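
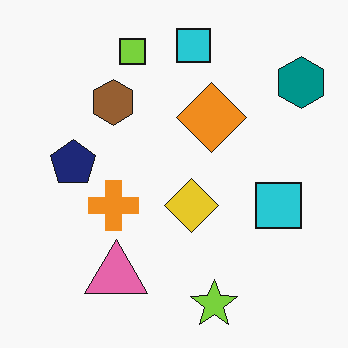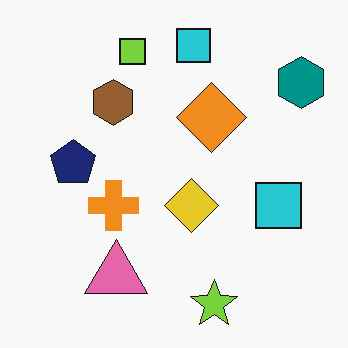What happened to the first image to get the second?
The transformation is: JPEG-compressed with visible artifacts.

Blocky 8×8 compression artifacts appear around shape edges and the flat background shows ringing — characteristic JPEG degradation.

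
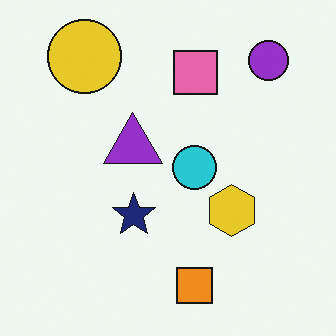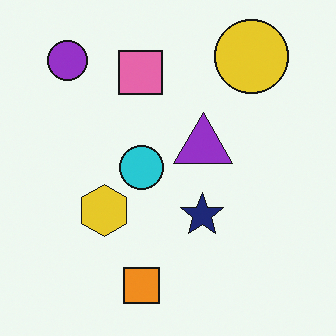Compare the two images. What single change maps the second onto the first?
This is the original image flipped horizontally (left ↔ right).

The purple circle is in the top-left of the second image and the top-right of the first — shapes on opposite sides of the vertical midline have swapped in a mirror flip.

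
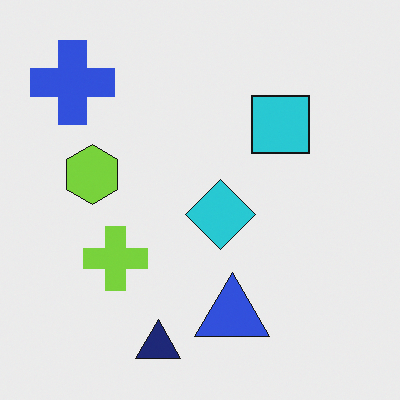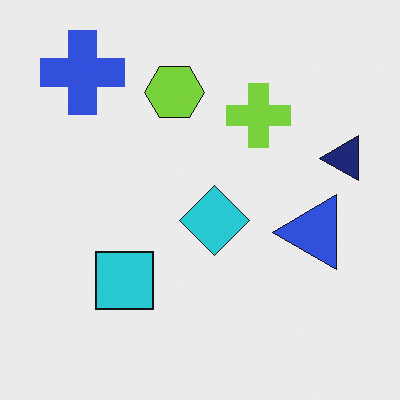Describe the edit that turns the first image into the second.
The second image is the first transposed (reflected across the top-left ↔ bottom-right diagonal).

Shapes have swapped their row and column positions — what was in the top-right is now in the bottom-left — a diagonal reflection.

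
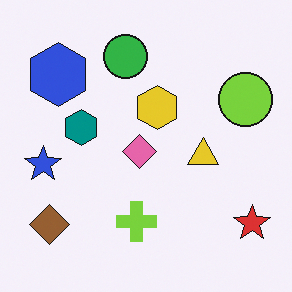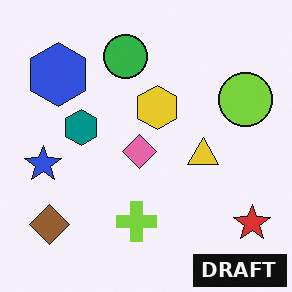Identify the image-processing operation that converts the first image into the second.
Watermarked with the text "DRAFT" in the lower-right corner.

A dark label reading "DRAFT" appears in the lower-right corner.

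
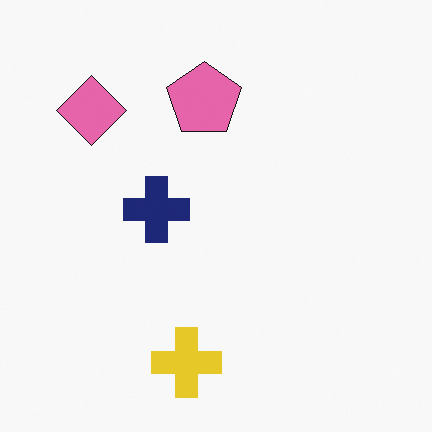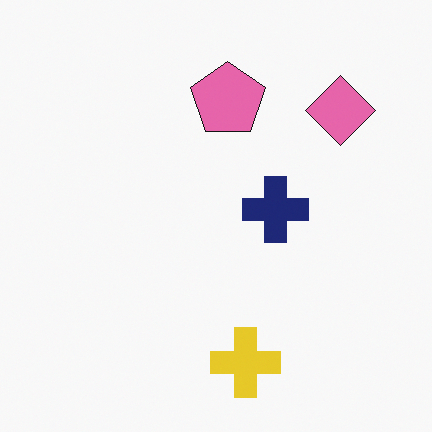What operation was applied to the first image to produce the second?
This is the original image flipped horizontally (left ↔ right).

The pink diamond is in the top-left of the first image and the top-right of the second — shapes on opposite sides of the vertical midline have swapped in a mirror flip.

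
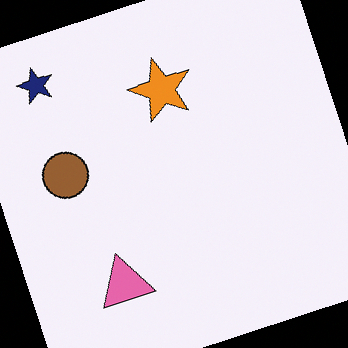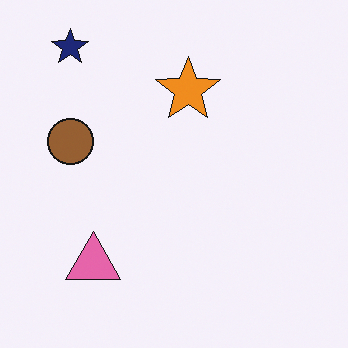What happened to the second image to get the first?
The image was rotated counter-clockwise by a moderate amount.

Every shape is tilted by the same angle and the image corners show triangular fill wedges — a whole-image rotation by a non-right angle.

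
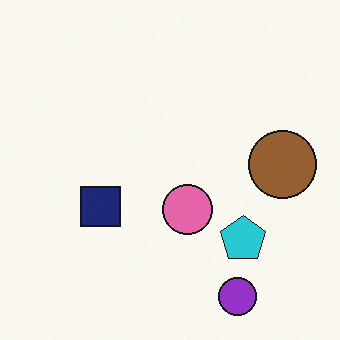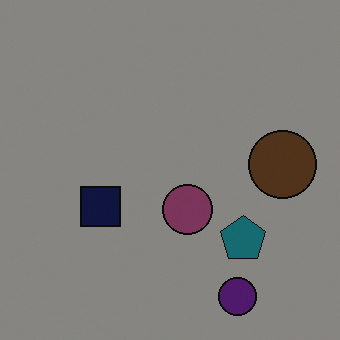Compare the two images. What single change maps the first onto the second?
The transformation is: darkened a lot.

Every pixel — background and shapes alike — is uniformly darkened.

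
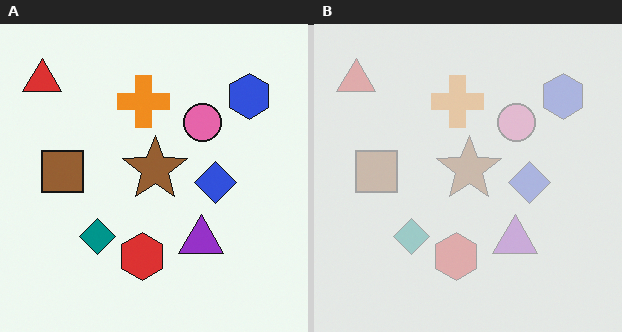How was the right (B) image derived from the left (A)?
Washed out (contrast reduced).

Tones are pushed toward mid-grey across the whole image — a global contrast change.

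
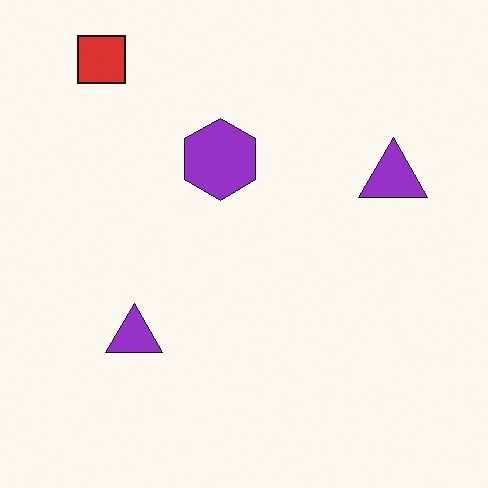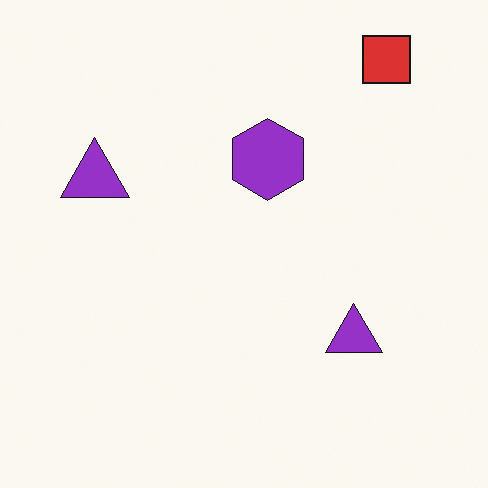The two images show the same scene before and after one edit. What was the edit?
The image was flipped horizontally (left ↔ right).

The red square is in the top-left of the first image and the top-right of the second — shapes on opposite sides of the vertical midline have swapped in a mirror flip.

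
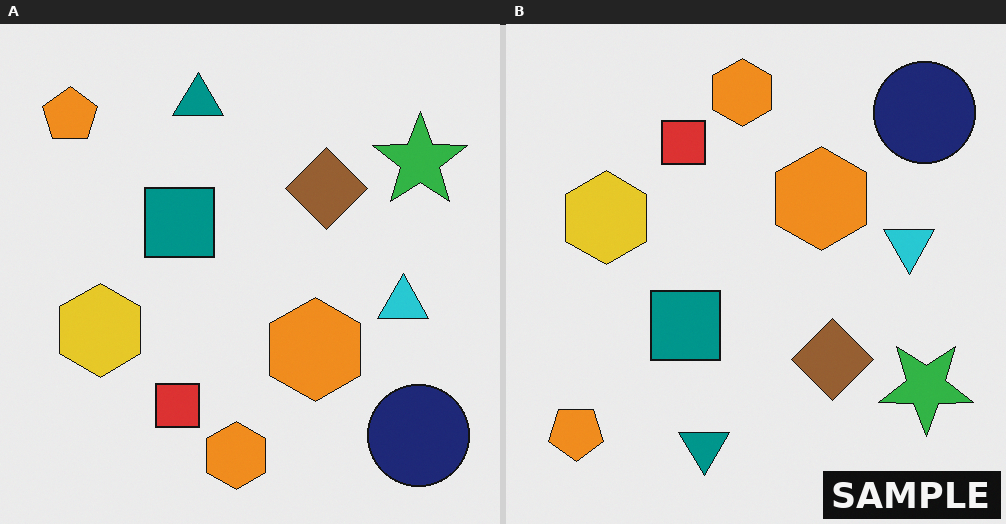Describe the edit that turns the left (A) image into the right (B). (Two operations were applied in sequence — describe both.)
The right (B) image is the left (A) flipped vertically (top ↔ bottom), then watermarked with the text "SAMPLE" in the lower-right corner.

The teal triangle is in the top of the left (A) image and the bottom of the right (B) — shapes on opposite sides of the horizontal midline have swapped in a mirror flip. A dark label reading "SAMPLE" appears in the lower-right corner.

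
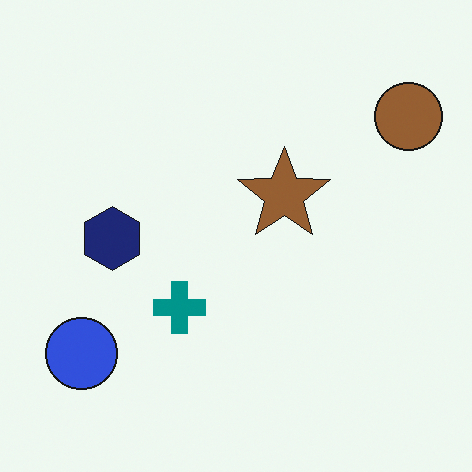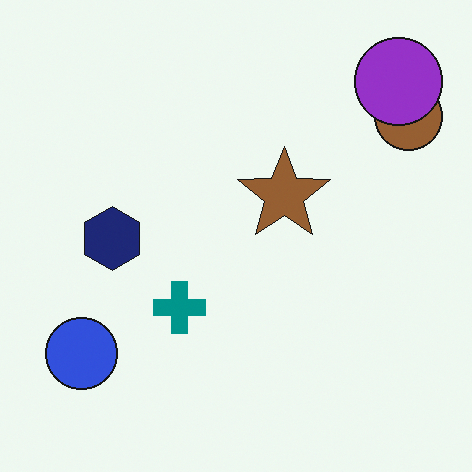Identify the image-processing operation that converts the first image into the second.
It was overlaid with an additional purple circle.

A purple circle appears in the second image that is absent from the first.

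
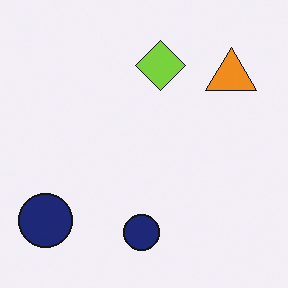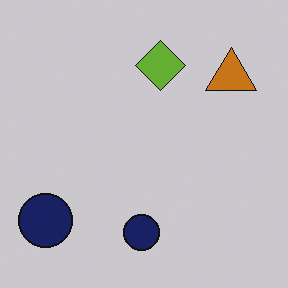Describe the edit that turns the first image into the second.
The second image is the first darkened a little.

Every pixel — background and shapes alike — is uniformly darkened.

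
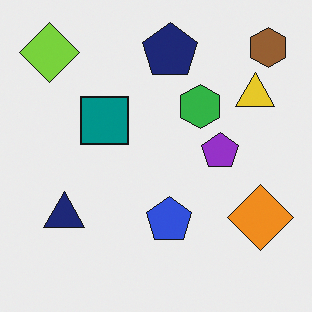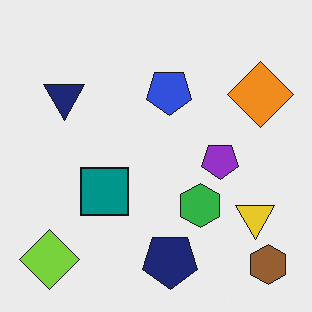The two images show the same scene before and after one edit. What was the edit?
Flipped vertically (top ↔ bottom).

The brown hexagon is in the top-right of the first image and the bottom-right of the second — shapes on opposite sides of the horizontal midline have swapped in a mirror flip.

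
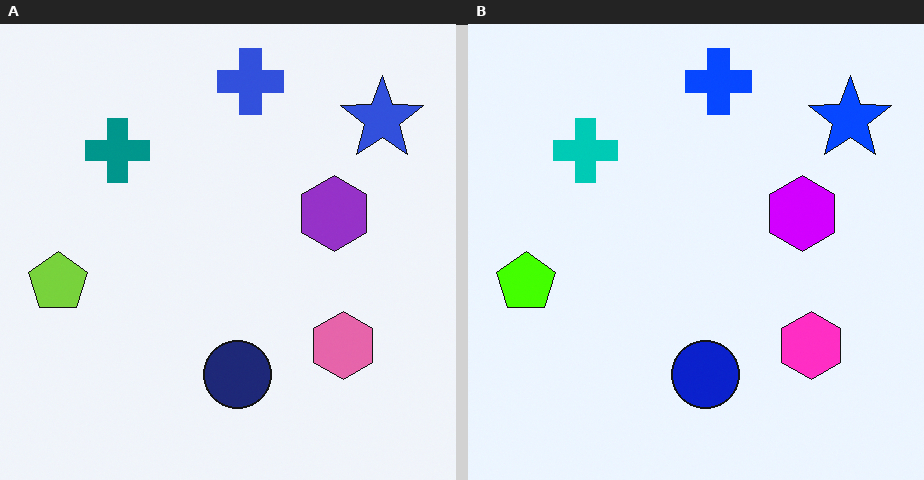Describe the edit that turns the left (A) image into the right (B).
The transformation is: heavily oversaturated.

All colors are more vivid — a global saturation change.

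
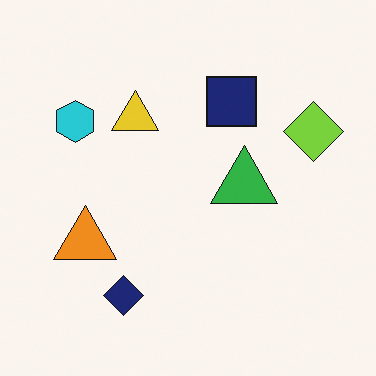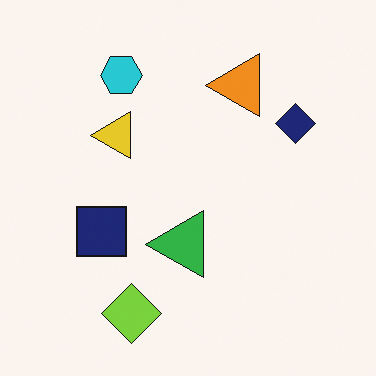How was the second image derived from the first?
This is the original image transposed (reflected across the top-left ↔ bottom-right diagonal).

Shapes have swapped their row and column positions — what was in the top-right is now in the bottom-left — a diagonal reflection.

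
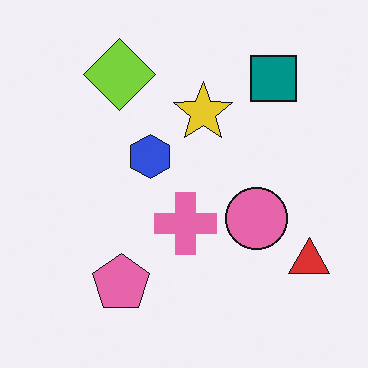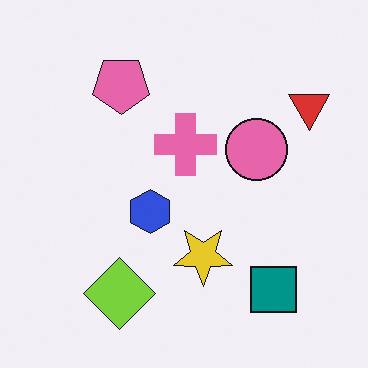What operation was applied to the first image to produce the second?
Flipped vertically (top ↔ bottom).

The lime diamond is in the top-left of the first image and the bottom-left of the second — shapes on opposite sides of the horizontal midline have swapped in a mirror flip.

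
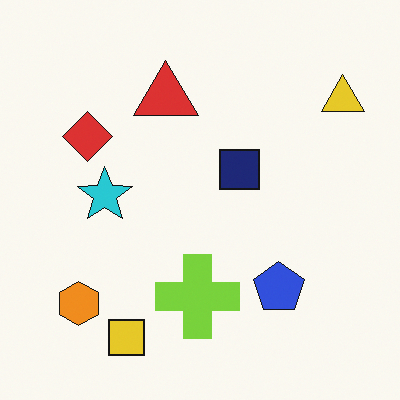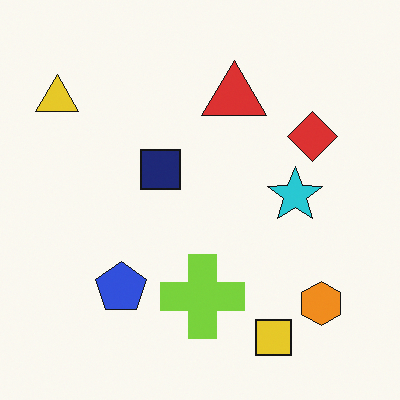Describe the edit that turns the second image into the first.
Flipped horizontally (left ↔ right).

The yellow triangle is in the top-left of the second image and the top-right of the first — shapes on opposite sides of the vertical midline have swapped in a mirror flip.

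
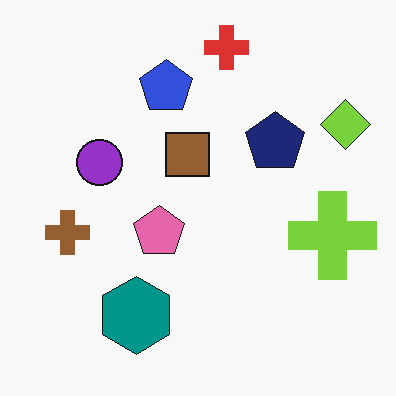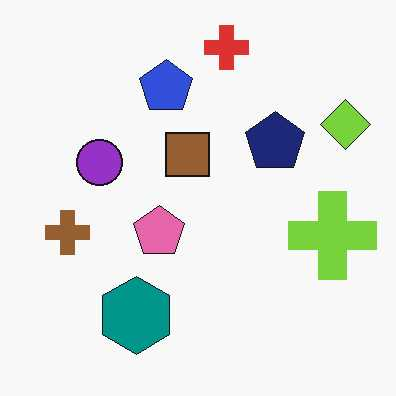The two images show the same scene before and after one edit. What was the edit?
This is the original image given moderate JPEG compression.

Blocky 8×8 compression artifacts appear around shape edges and the flat background shows ringing — characteristic JPEG degradation.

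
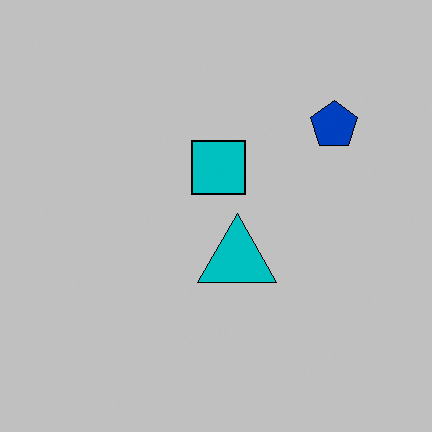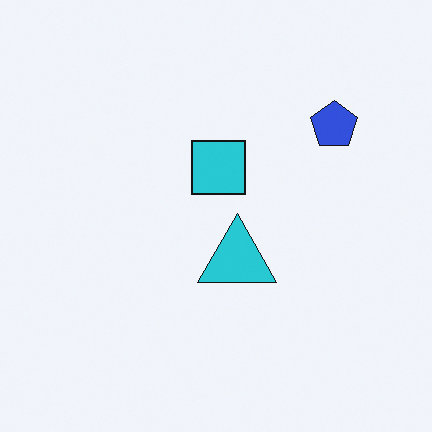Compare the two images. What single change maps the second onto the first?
This is the original image heavily posterized to just a handful of flat colors.

Each flat color has snapped to a coarser quantized level — most visibly, the near-white background has dropped to a flat grey.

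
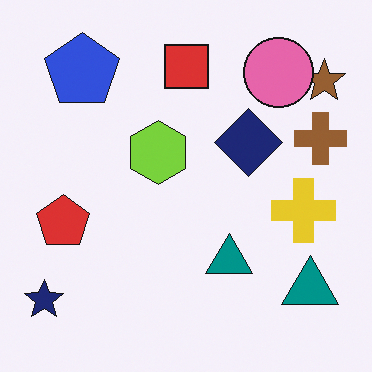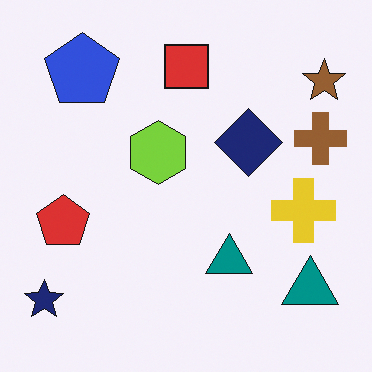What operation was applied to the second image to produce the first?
The first image is the second overlaid with an additional pink circle.

A pink circle appears in the first image that is absent from the second.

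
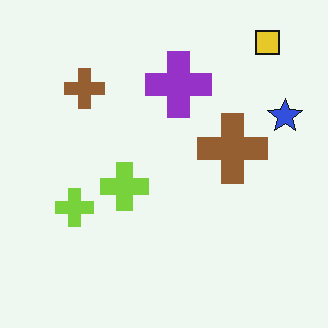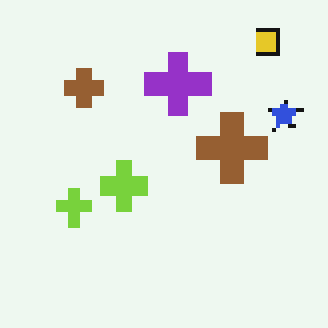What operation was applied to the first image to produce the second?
Mildly pixelated.

Shapes are reduced to large square blocks; fine edges and outlines are lost — a downscale-then-upscale (mosaic) effect.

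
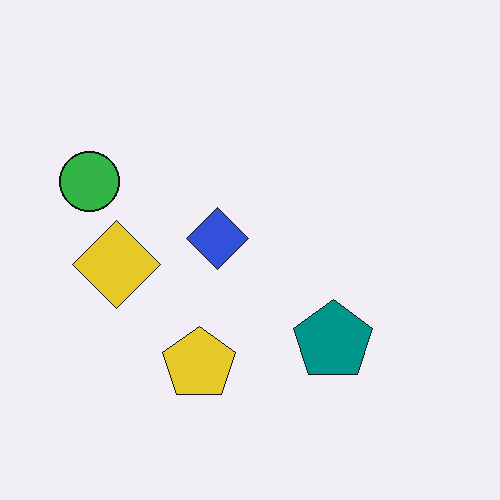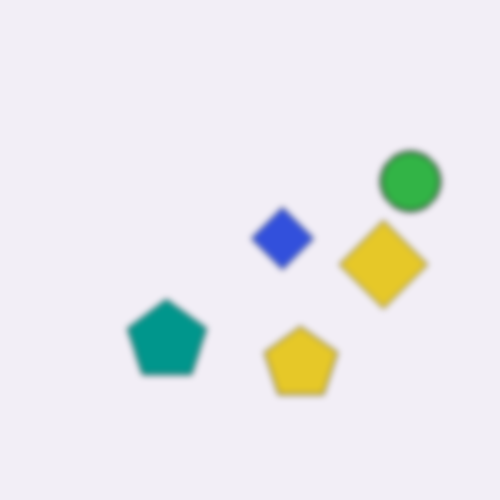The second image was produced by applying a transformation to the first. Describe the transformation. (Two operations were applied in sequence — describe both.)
This is the original image moderately blurred, then flipped horizontally (left ↔ right).

Shape edges and outlines are uniformly softened across the whole image. The green circle is in the left of the first image and the right of the second — shapes on opposite sides of the vertical midline have swapped in a mirror flip.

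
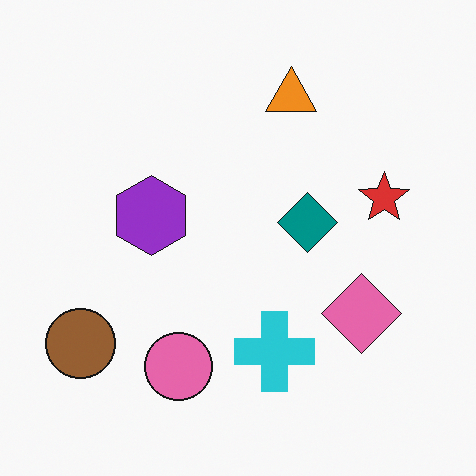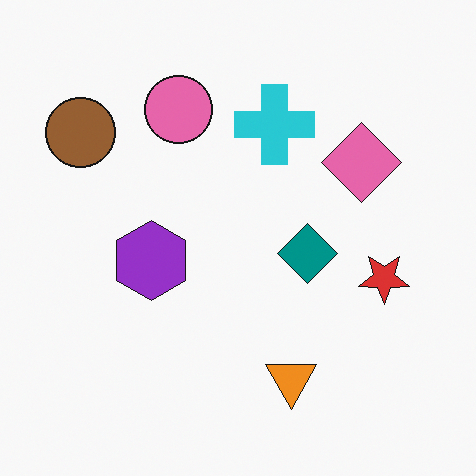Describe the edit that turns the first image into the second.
The image was flipped vertically (top ↔ bottom).

The orange triangle is in the top of the first image and the bottom of the second — shapes on opposite sides of the horizontal midline have swapped in a mirror flip.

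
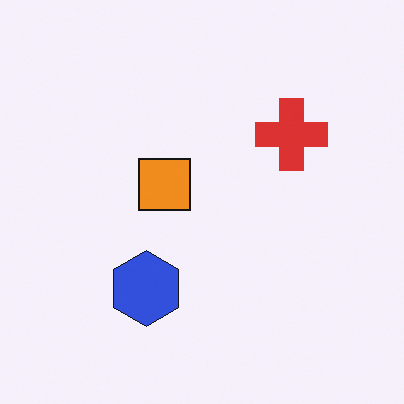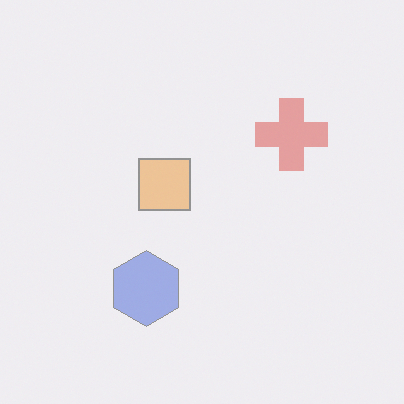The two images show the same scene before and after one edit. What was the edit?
Washed out (contrast reduced).

Tones are pushed toward mid-grey across the whole image — a global contrast change.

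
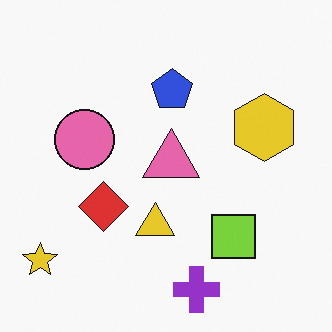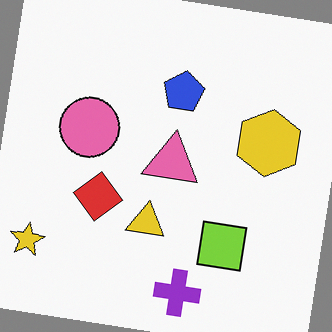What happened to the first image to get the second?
The transformation is: rotated clockwise by a few degrees.

Every shape is tilted by the same angle and the image corners show triangular fill wedges — a whole-image rotation by a non-right angle.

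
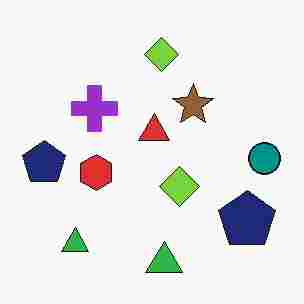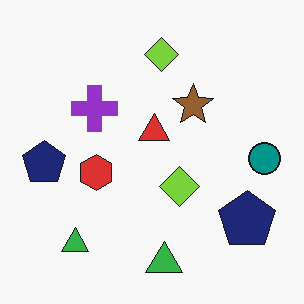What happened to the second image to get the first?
The first image is the second heavily JPEG-compressed with obvious blocking artifacts.

Blocky 8×8 compression artifacts appear around shape edges and the flat background shows ringing — characteristic JPEG degradation.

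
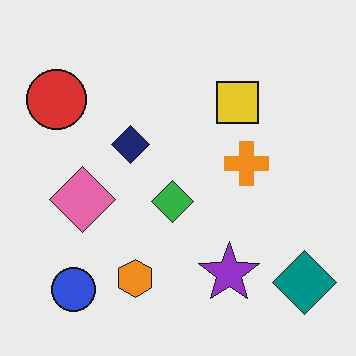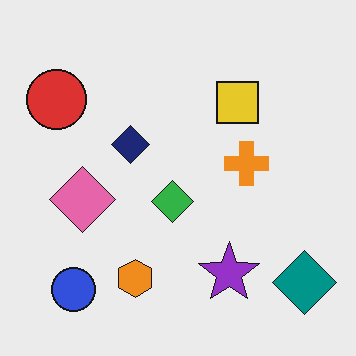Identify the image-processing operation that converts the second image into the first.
This is the original image JPEG-compressed with visible artifacts.

Blocky 8×8 compression artifacts appear around shape edges and the flat background shows ringing — characteristic JPEG degradation.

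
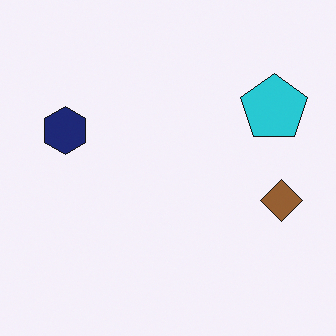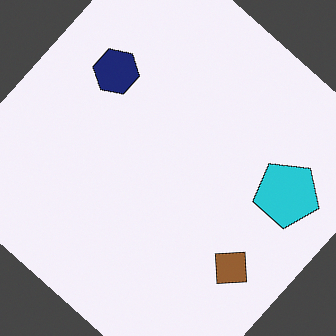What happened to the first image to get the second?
The transformation is: rotated clockwise by a large amount — several tens of degrees.

Every shape is tilted by the same angle and the image corners show triangular fill wedges — a whole-image rotation by a non-right angle.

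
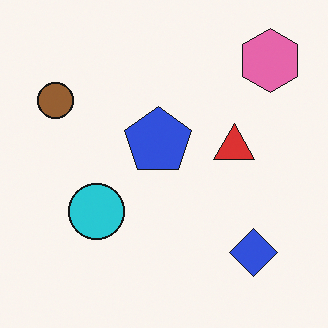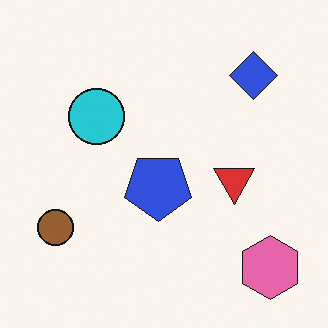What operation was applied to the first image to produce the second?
This is the original image flipped vertically (top ↔ bottom).

The pink hexagon is in the top-right of the first image and the bottom-right of the second — shapes on opposite sides of the horizontal midline have swapped in a mirror flip.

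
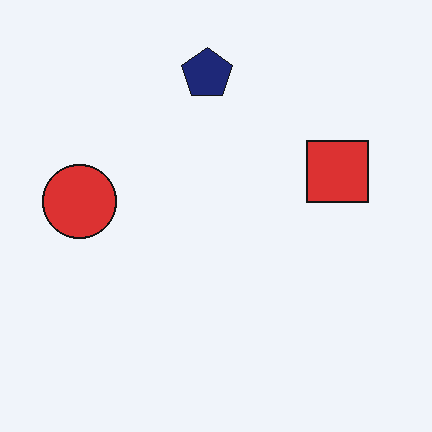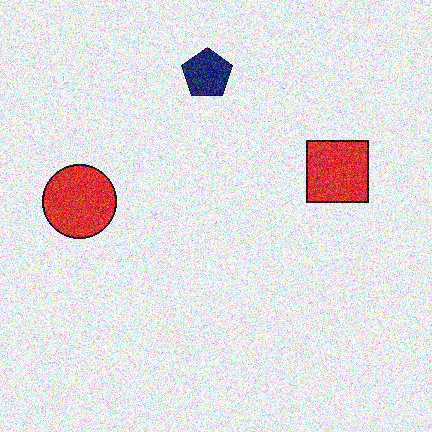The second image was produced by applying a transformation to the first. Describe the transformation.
The second image is the first degraded with strong gaussian noise.

Random speckle covers the whole image, including the flat background.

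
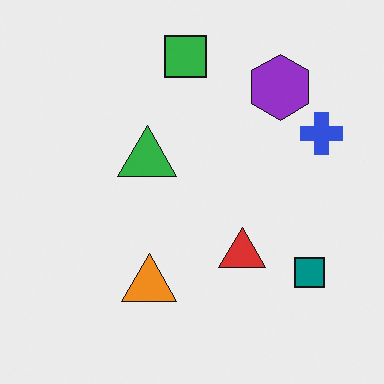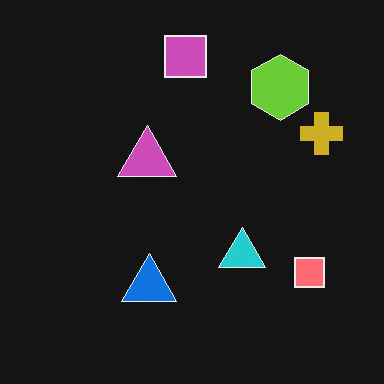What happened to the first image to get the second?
The second image is the first color-inverted (negative).

The light background has become dark and every shape's color is its complement — a photographic negative.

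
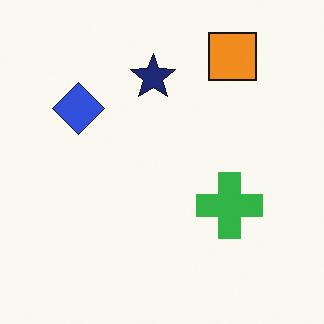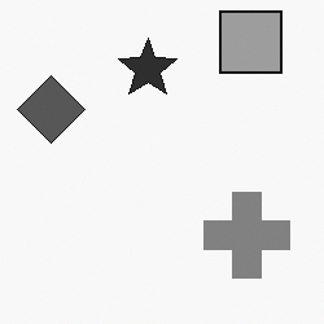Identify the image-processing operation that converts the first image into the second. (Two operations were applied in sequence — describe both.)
It was converted to grayscale, then cropped slightly and scaled back up.

All color is removed — every shape is now a shade of grey. The visible shapes are larger and the field of view is narrower; shapes near the original edges may be partly or wholly outside the frame — a crop-and-rescale.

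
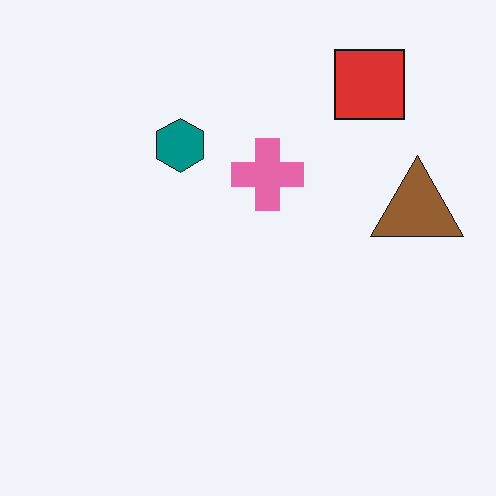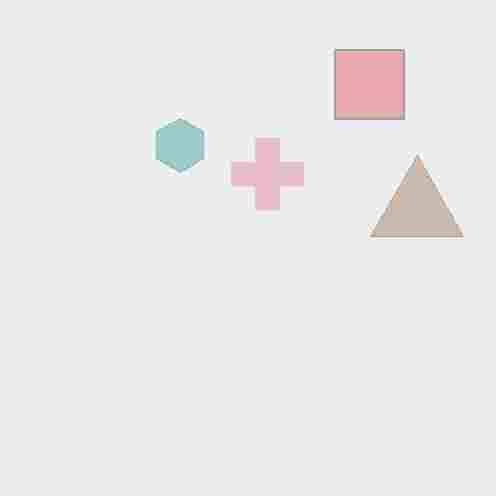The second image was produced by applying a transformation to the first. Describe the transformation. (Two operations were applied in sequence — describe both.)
The second image is the first washed out (contrast reduced), then heavily JPEG-compressed with obvious blocking artifacts.

Tones are pushed toward mid-grey across the whole image — a global contrast change. Blocky 8×8 compression artifacts appear around shape edges and the flat background shows ringing — characteristic JPEG degradation.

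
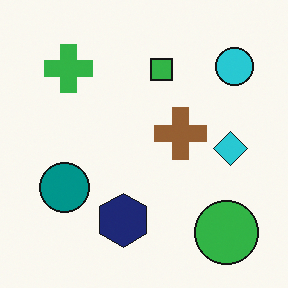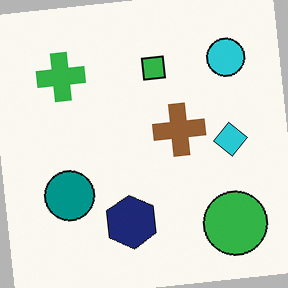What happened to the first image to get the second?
This is the original image rotated counter-clockwise by a slight angle.

Every shape is tilted by the same angle and the image corners show triangular fill wedges — a whole-image rotation by a non-right angle.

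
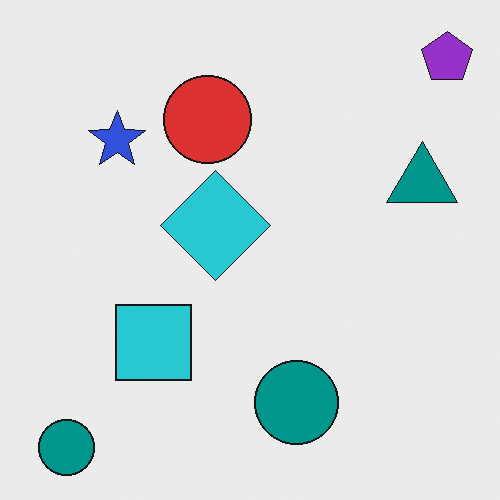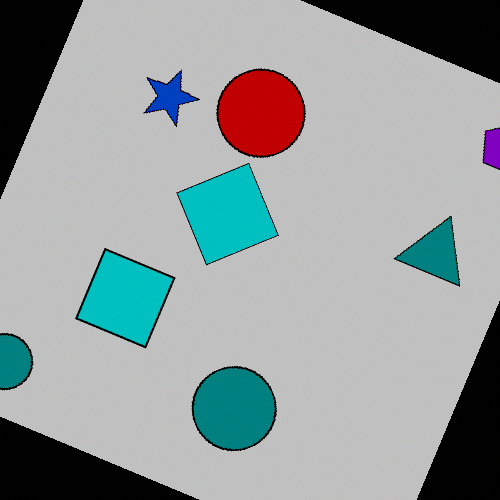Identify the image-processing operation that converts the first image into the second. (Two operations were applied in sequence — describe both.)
The image was rotated clockwise by a moderate amount, then aggressively posterized.

Every shape is tilted by the same angle and the image corners show triangular fill wedges — a whole-image rotation by a non-right angle. Each flat color has snapped to a coarser quantized level — most visibly, the near-white background has dropped to a flat grey.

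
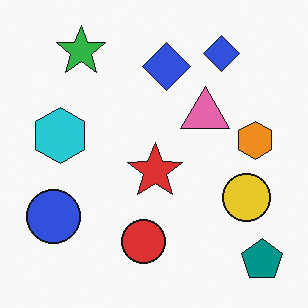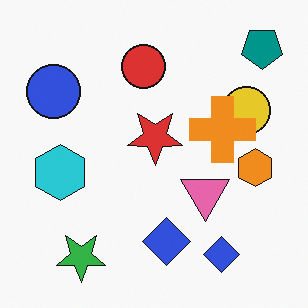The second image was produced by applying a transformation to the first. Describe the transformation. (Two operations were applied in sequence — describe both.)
The image was flipped vertically (top ↔ bottom), then overlaid with an additional orange cross.

The teal pentagon is in the bottom-right of the first image and the top-right of the second — shapes on opposite sides of the horizontal midline have swapped in a mirror flip. An orange cross appears in the second image that is absent from the first.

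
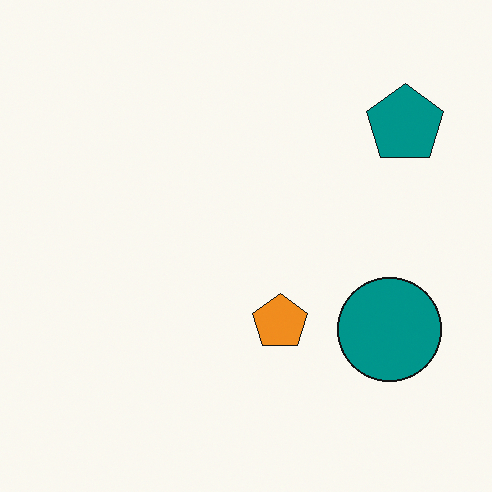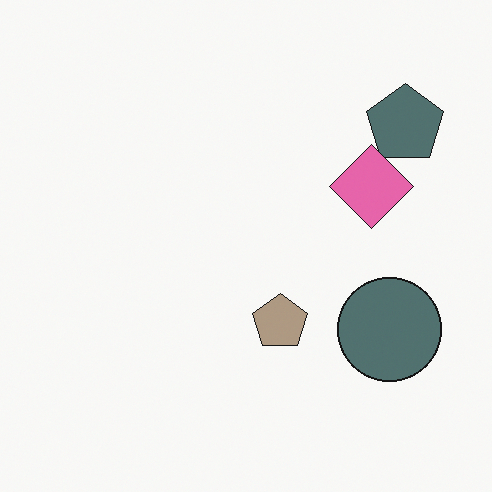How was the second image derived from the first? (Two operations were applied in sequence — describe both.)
It was made much more muted (saturation change), then overlaid with an additional pink diamond.

All colors are more muted and greyish — a global saturation change. A pink diamond appears in the second image that is absent from the first.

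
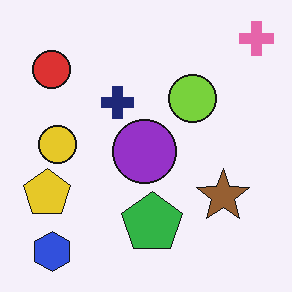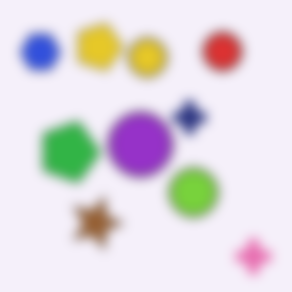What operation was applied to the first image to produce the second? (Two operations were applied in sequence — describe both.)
The image was strongly gaussian-blurred, then rotated 90° clockwise.

Shape edges and outlines are uniformly softened across the whole image. The pink cross sits in the top-right of the first image and the bottom-right of the second — consistent with a whole-image 90° clockwise rotation.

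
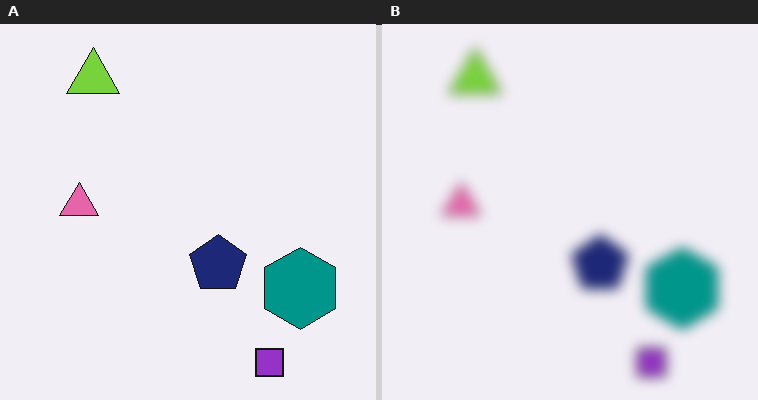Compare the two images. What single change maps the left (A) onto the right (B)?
The transformation is: heavily blurred.

Shape edges and outlines are uniformly softened across the whole image.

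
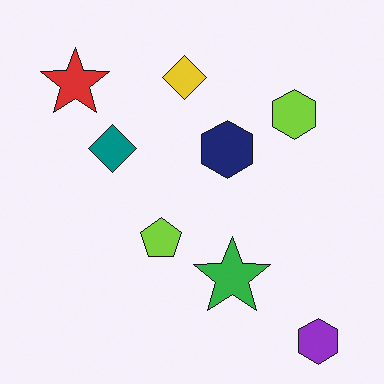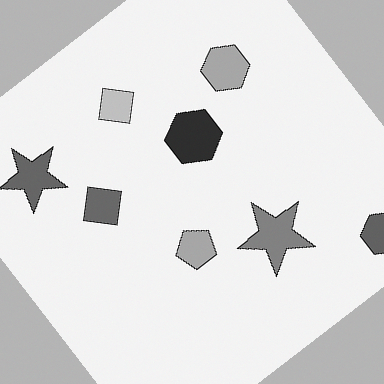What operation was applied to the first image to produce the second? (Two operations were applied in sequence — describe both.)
The second image is the first converted to grayscale, then rotated counter-clockwise by a large amount — several tens of degrees.

All color is removed — every shape is now a shade of grey. Every shape is tilted by the same angle and the image corners show triangular fill wedges — a whole-image rotation by a non-right angle.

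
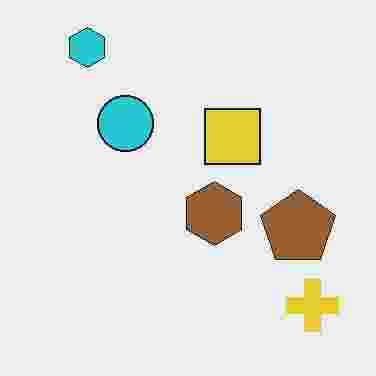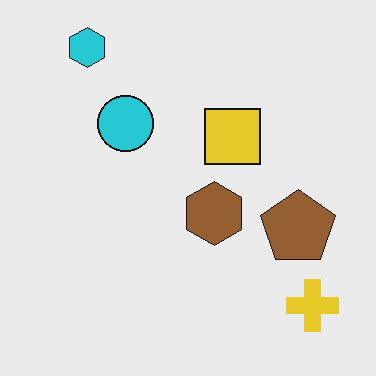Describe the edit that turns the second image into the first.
The first image is the second degraded with heavy JPEG compression.

Blocky 8×8 compression artifacts appear around shape edges and the flat background shows ringing — characteristic JPEG degradation.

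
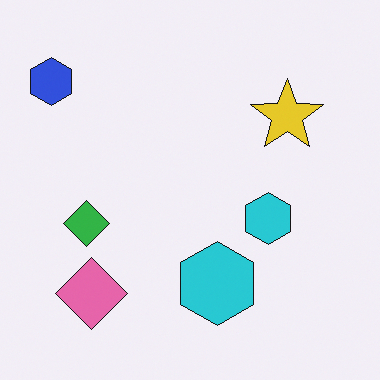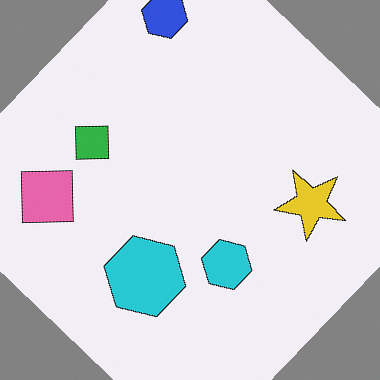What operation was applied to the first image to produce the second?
The transformation is: rotated clockwise by a large amount — several tens of degrees.

Every shape is tilted by the same angle and the image corners show triangular fill wedges — a whole-image rotation by a non-right angle.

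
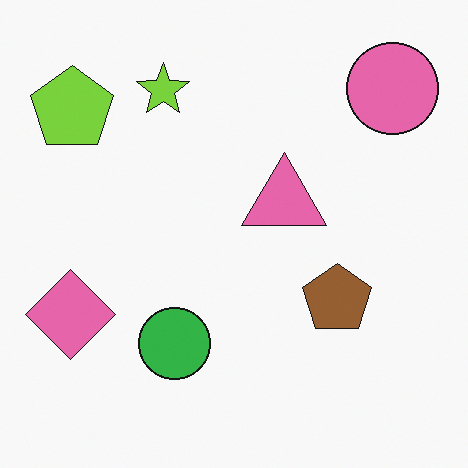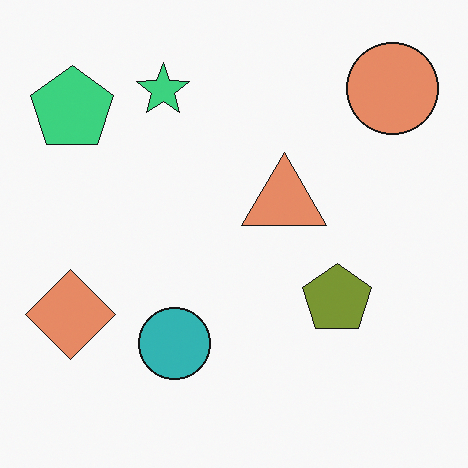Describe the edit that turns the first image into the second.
The second image is the first hue-shifted slightly.

Every shape's color has rotated by the same amount around the hue wheel — a uniform hue shift.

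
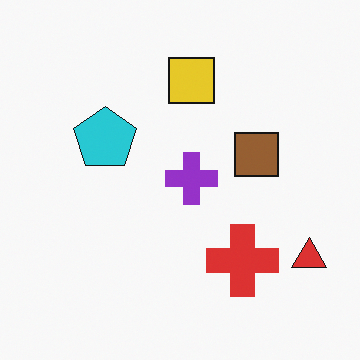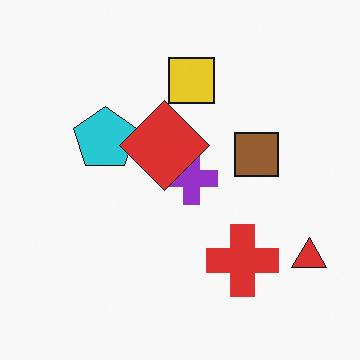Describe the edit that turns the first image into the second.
The second image is the first overlaid with an additional red diamond.

A red diamond appears in the second image that is absent from the first.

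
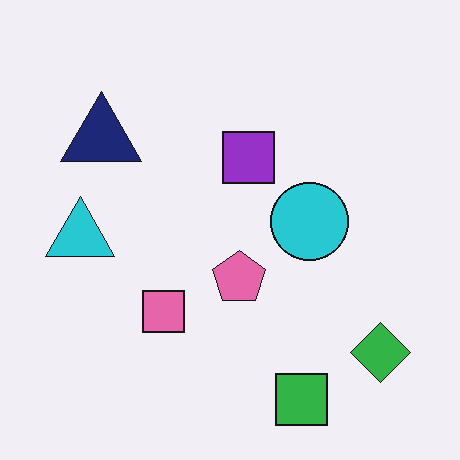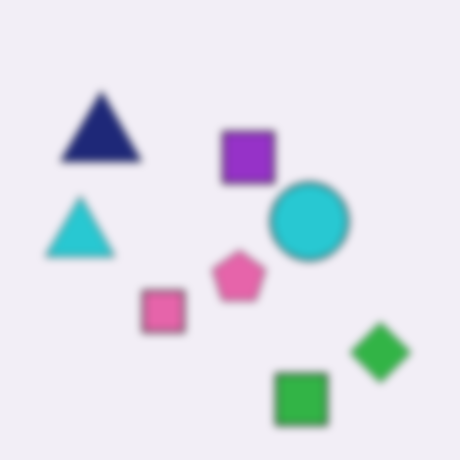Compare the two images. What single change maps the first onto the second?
The image was noticeably gaussian-blurred.

Shape edges and outlines are uniformly softened across the whole image.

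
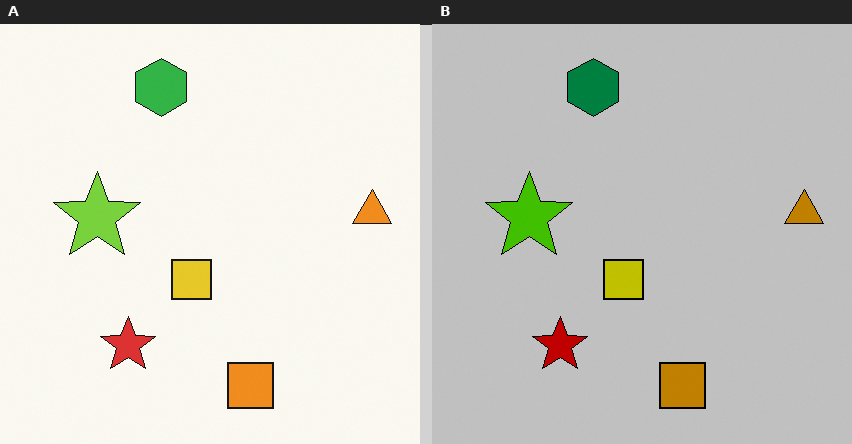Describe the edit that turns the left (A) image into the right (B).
The image was heavily posterized to just a handful of flat colors.

Each flat color has snapped to a coarser quantized level — most visibly, the near-white background has dropped to a flat grey.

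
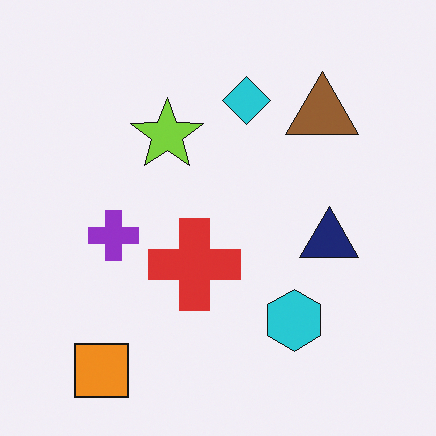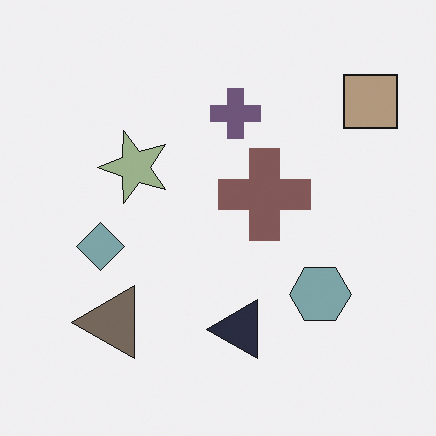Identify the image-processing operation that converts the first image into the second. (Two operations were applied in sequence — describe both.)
It was made much more muted (saturation change), then transposed (reflected across the top-left ↔ bottom-right diagonal).

All colors are more muted and greyish — a global saturation change. Shapes have swapped their row and column positions — what was in the top-right is now in the bottom-left — a diagonal reflection.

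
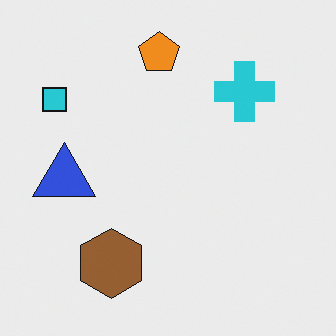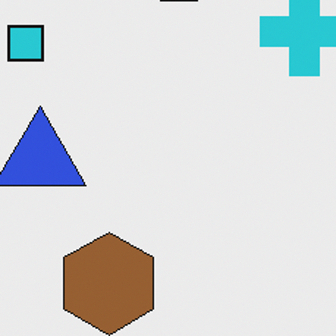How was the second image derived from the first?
The image was cropped to a modestly smaller region and rescaled.

The visible shapes are larger and the field of view is narrower; shapes near the original edges may be partly or wholly outside the frame — a crop-and-rescale.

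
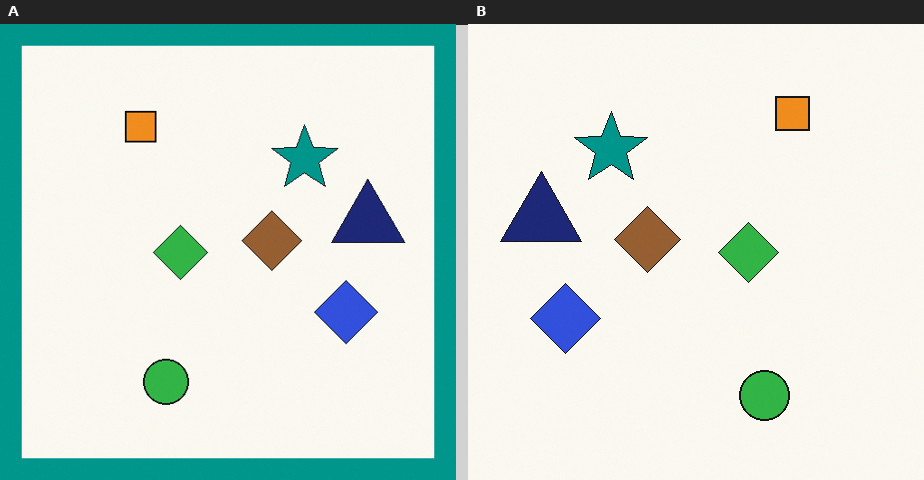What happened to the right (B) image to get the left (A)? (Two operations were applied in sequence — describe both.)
It was flipped horizontally (left ↔ right), then framed with a teal border.

The navy triangle is in the left of the right (B) image and the right of the left (A) — shapes on opposite sides of the vertical midline have swapped in a mirror flip. A solid teal frame runs around the edge of the left (A) image, with the content slightly shrunk inside it.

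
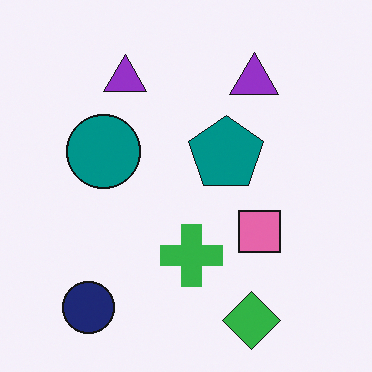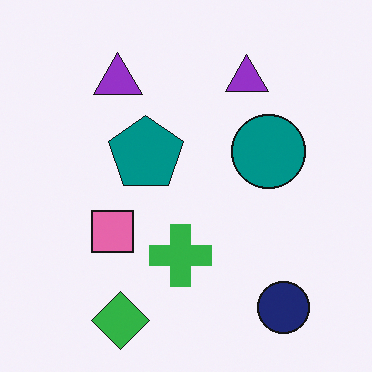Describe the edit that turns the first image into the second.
The image was flipped horizontally (left ↔ right).

The navy circle is in the bottom-left of the first image and the bottom-right of the second — shapes on opposite sides of the vertical midline have swapped in a mirror flip.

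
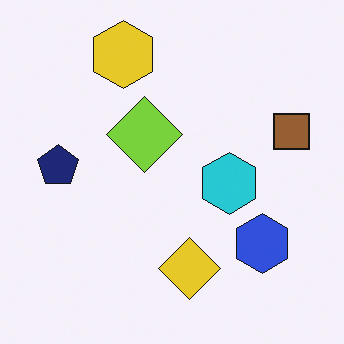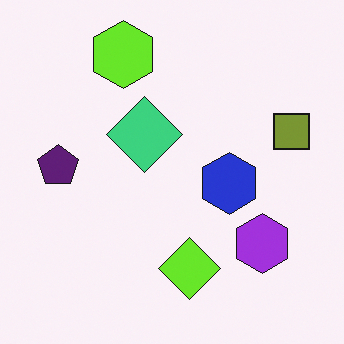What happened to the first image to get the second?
It was hue-shifted by a small amount.

Every shape's color has rotated by the same amount around the hue wheel — a uniform hue shift.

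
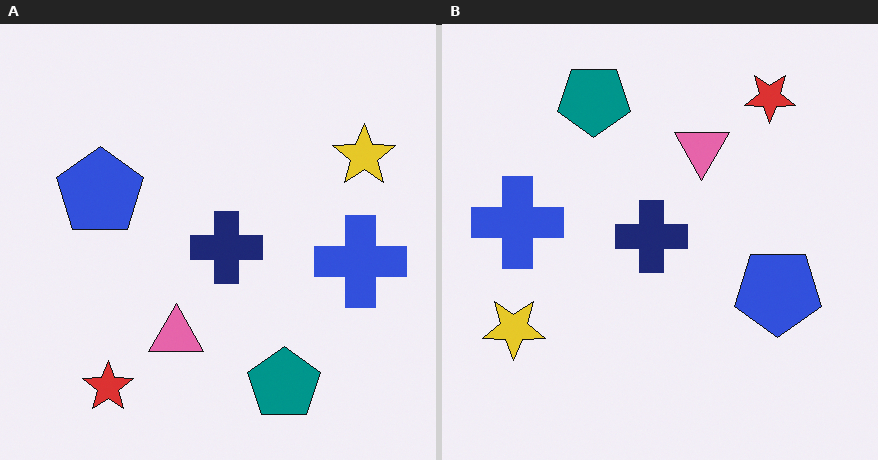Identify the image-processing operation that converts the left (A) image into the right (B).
Rotated 180°.

The red star sits in the bottom-left of the left (A) image and the top-right of the right (B) — consistent with a whole-image 180° rotation.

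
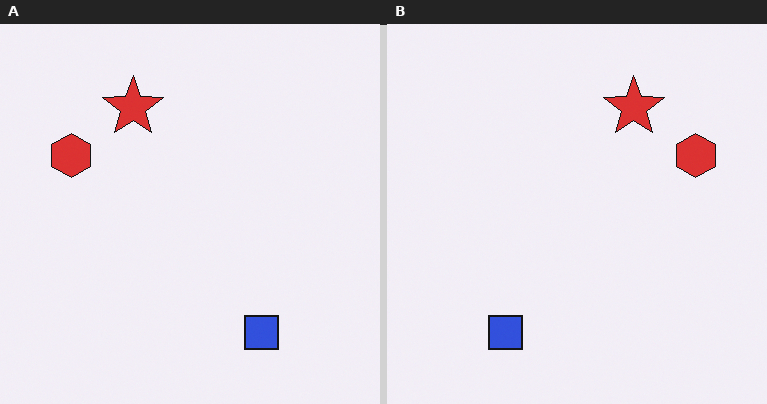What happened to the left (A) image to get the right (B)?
It was flipped horizontally (left ↔ right).

The red hexagon is in the left of the left (A) image and the right of the right (B) — shapes on opposite sides of the vertical midline have swapped in a mirror flip.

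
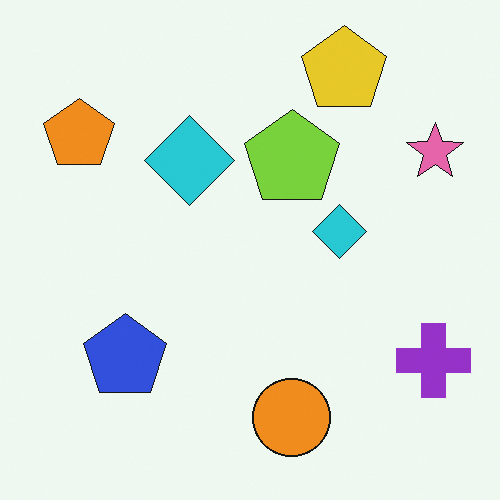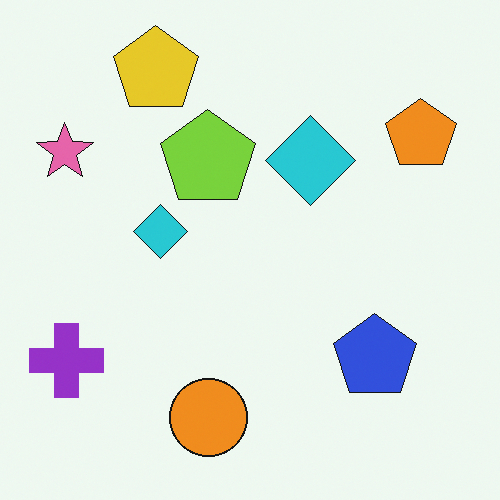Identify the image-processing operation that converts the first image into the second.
The second image is the first flipped horizontally (left ↔ right).

The pink star is in the top-right of the first image and the top-left of the second — shapes on opposite sides of the vertical midline have swapped in a mirror flip.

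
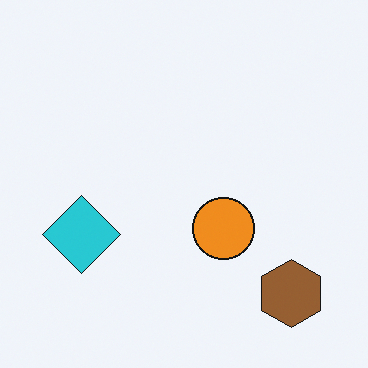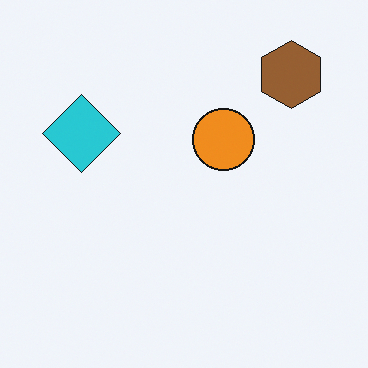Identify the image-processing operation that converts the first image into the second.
Flipped vertically (top ↔ bottom).

The brown hexagon is in the bottom-right of the first image and the top-right of the second — shapes on opposite sides of the horizontal midline have swapped in a mirror flip.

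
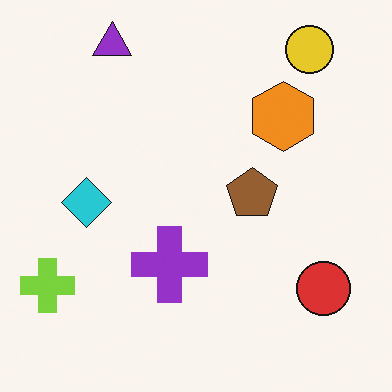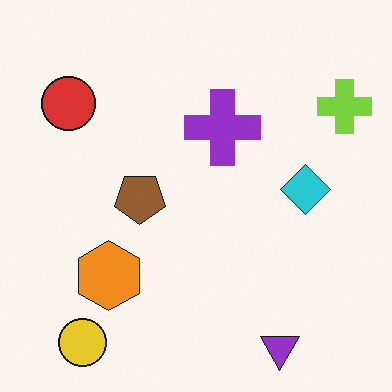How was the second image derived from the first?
Rotated 180°.

The yellow circle sits in the top-right of the first image and the bottom-left of the second — consistent with a whole-image 180° rotation.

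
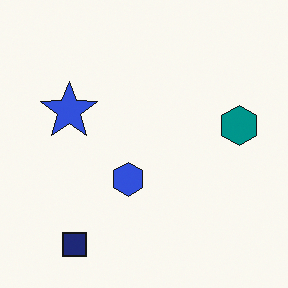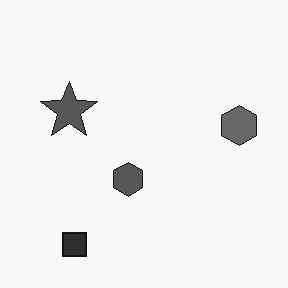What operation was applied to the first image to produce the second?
The transformation is: converted to grayscale.

All color is removed — every shape is now a shade of grey.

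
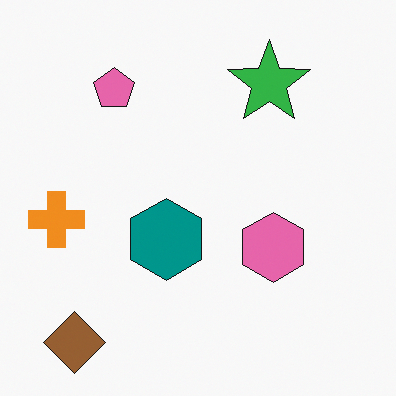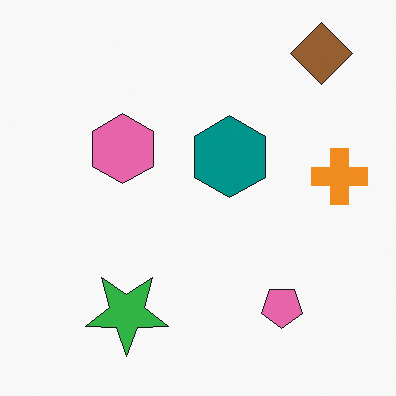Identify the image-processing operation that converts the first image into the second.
This is the original image rotated 180°.

The brown diamond sits in the bottom-left of the first image and the top-right of the second — consistent with a whole-image 180° rotation.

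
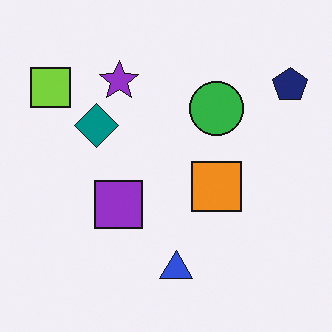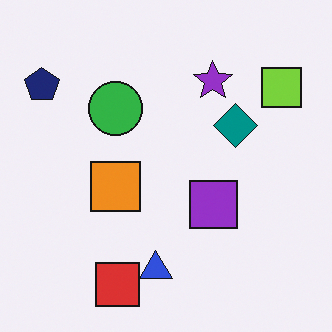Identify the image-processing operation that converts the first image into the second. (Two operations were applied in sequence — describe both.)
The second image is the first flipped horizontally (left ↔ right), then overlaid with an additional red square.

The navy pentagon is in the top-right of the first image and the top-left of the second — shapes on opposite sides of the vertical midline have swapped in a mirror flip. A red square appears in the second image that is absent from the first.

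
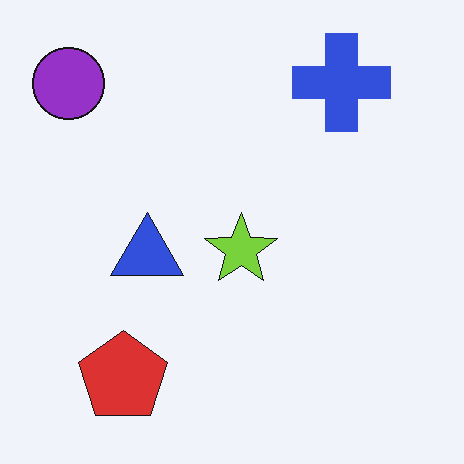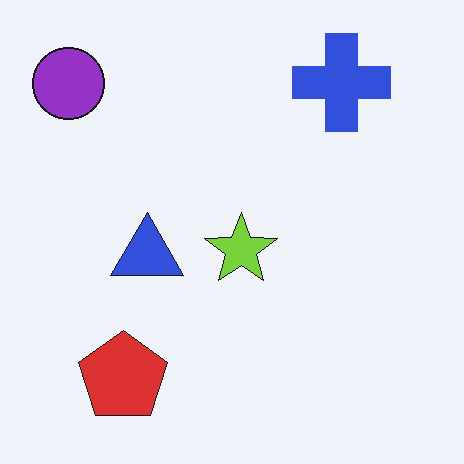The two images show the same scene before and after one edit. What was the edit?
The second image is the first JPEG-compressed with visible artifacts.

Blocky 8×8 compression artifacts appear around shape edges and the flat background shows ringing — characteristic JPEG degradation.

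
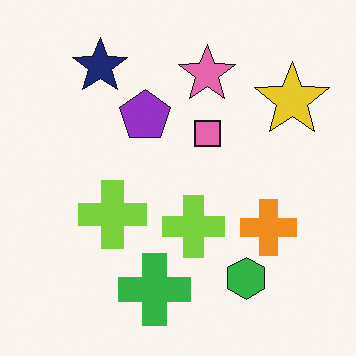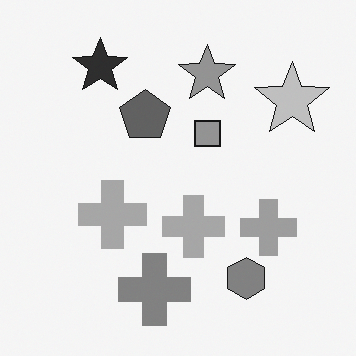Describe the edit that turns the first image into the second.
The transformation is: converted to grayscale.

All color is removed — every shape is now a shade of grey.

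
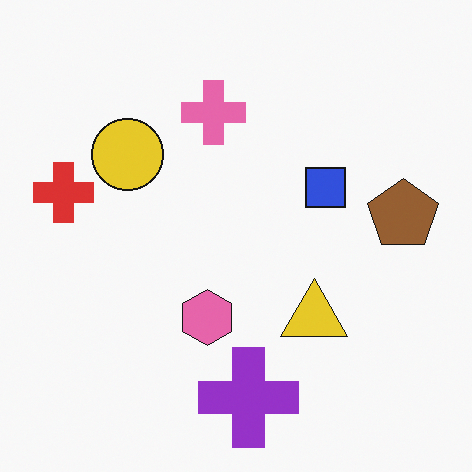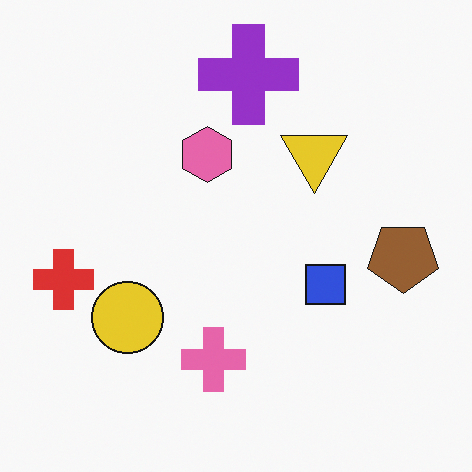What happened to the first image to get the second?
The second image is the first flipped vertically (top ↔ bottom).

The purple cross is in the bottom of the first image and the top of the second — shapes on opposite sides of the horizontal midline have swapped in a mirror flip.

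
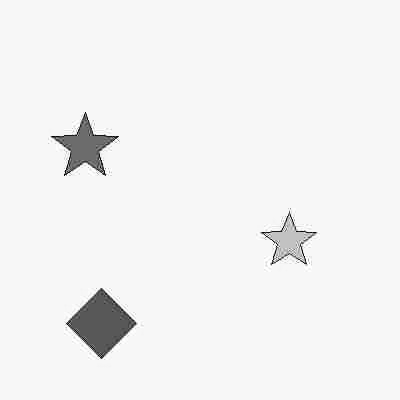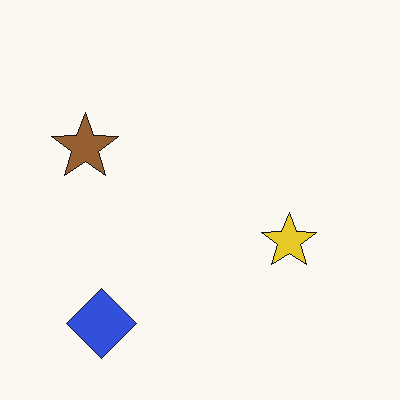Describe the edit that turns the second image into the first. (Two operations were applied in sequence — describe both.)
This is the original image degraded with heavy JPEG compression, then converted to grayscale.

Blocky 8×8 compression artifacts appear around shape edges and the flat background shows ringing — characteristic JPEG degradation. All color is removed — every shape is now a shade of grey.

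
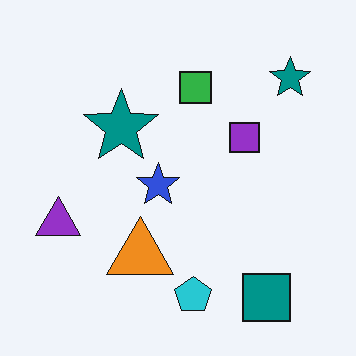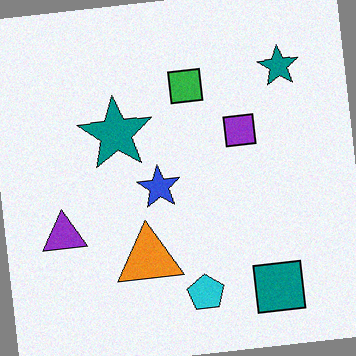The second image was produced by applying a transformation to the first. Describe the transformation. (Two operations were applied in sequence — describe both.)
This is the original image degraded with a light layer of grain, then rotated counter-clockwise by a slight angle.

Random speckle covers the whole image, including the flat background. Every shape is tilted by the same angle and the image corners show triangular fill wedges — a whole-image rotation by a non-right angle.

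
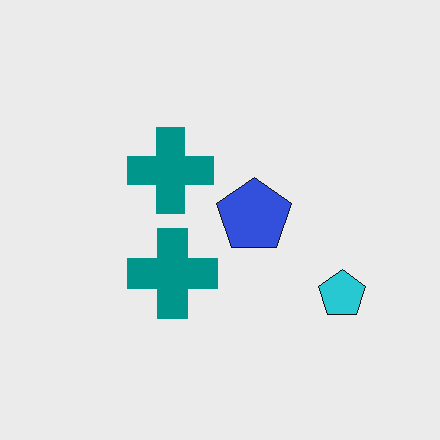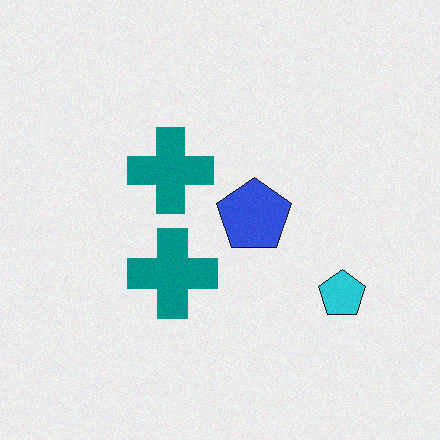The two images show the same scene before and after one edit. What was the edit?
This is the original image degraded with a light layer of grain.

Random speckle covers the whole image, including the flat background.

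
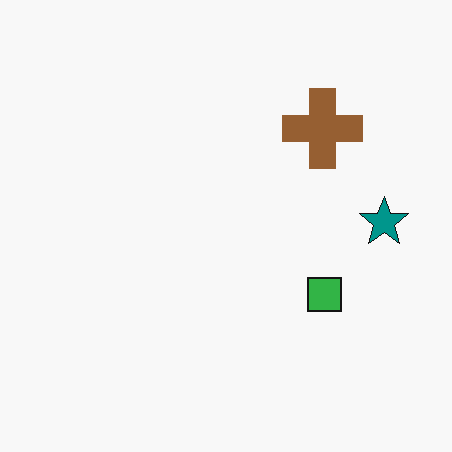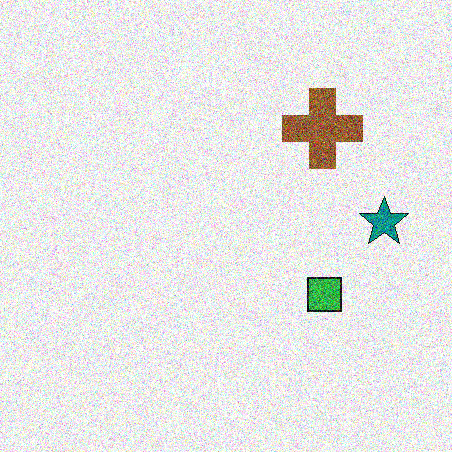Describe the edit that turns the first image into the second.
Degraded with strong gaussian noise.

Random speckle covers the whole image, including the flat background.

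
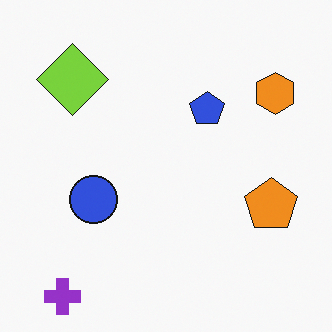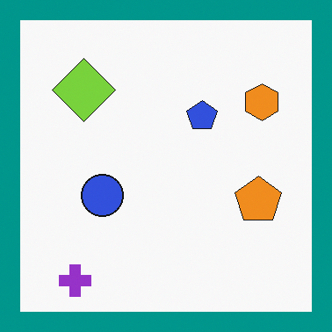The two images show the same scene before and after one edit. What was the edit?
This is the original image framed with a teal border.

A solid teal frame runs around the edge of the second image, with the content slightly shrunk inside it.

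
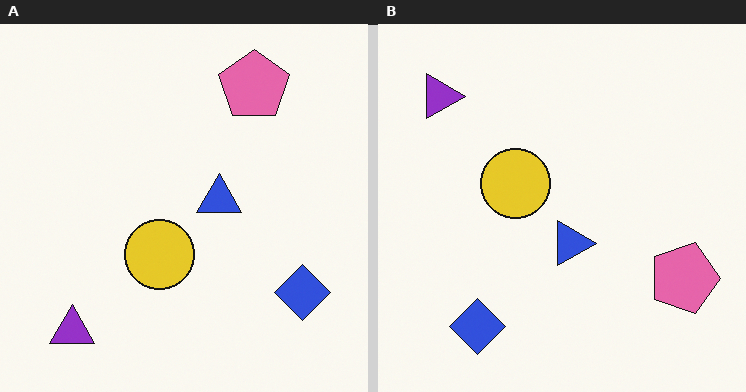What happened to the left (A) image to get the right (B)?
The image was rotated 90° clockwise.

The purple triangle sits in the bottom-left of the left (A) image and the top-left of the right (B) — consistent with a whole-image 90° clockwise rotation.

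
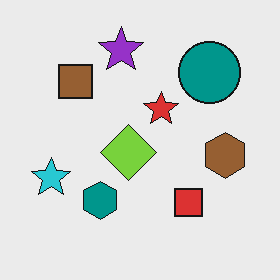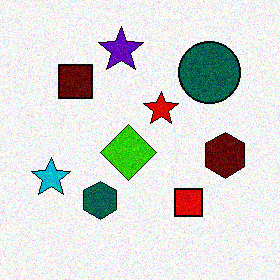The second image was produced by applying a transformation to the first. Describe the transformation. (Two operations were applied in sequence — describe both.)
The second image is the first boosted in contrast, then degraded with visible gaussian noise.

Tones are pushed away from mid-grey across the whole image — a global contrast change. Random speckle covers the whole image, including the flat background.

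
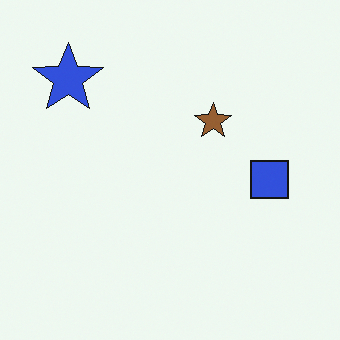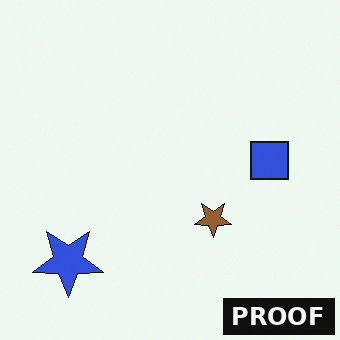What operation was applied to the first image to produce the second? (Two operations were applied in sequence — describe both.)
The second image is the first flipped vertically (top ↔ bottom), then watermarked with the text "PROOF" in the lower-right corner.

The blue star is in the top-left of the first image and the bottom-left of the second — shapes on opposite sides of the horizontal midline have swapped in a mirror flip. A dark label reading "PROOF" appears in the lower-right corner.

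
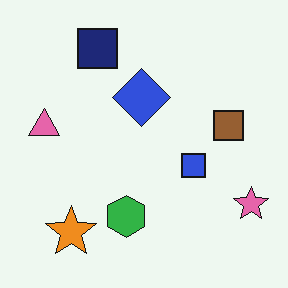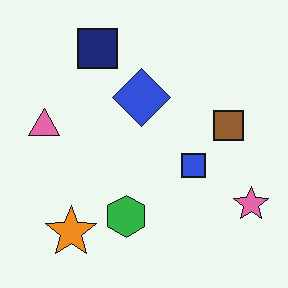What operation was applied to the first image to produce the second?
The second image is the first given moderate JPEG compression.

Blocky 8×8 compression artifacts appear around shape edges and the flat background shows ringing — characteristic JPEG degradation.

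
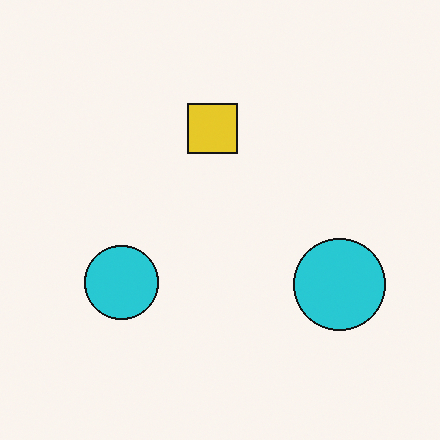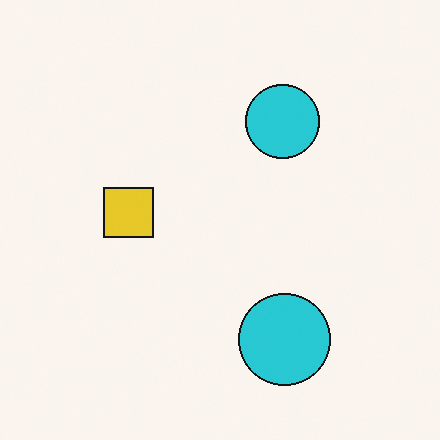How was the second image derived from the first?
This is the original image transposed (reflected across the top-left ↔ bottom-right diagonal).

Shapes have swapped their row and column positions — what was in the top-right is now in the bottom-left — a diagonal reflection.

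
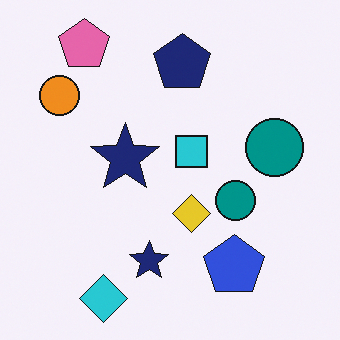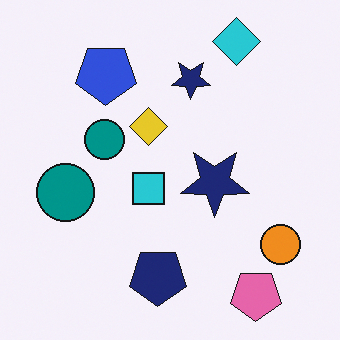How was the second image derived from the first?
It was rotated 180°.

The pink pentagon sits in the top-left of the first image and the bottom-right of the second — consistent with a whole-image 180° rotation.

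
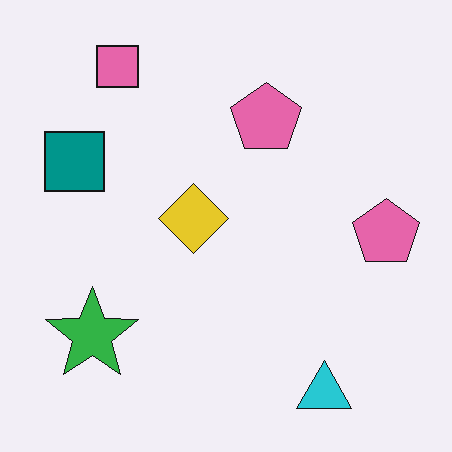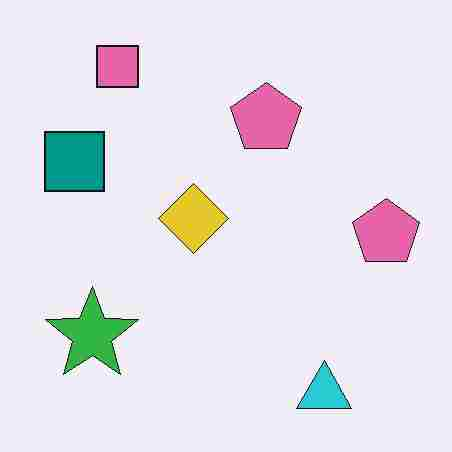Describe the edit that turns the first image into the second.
It was heavily JPEG-compressed with obvious blocking artifacts.

Blocky 8×8 compression artifacts appear around shape edges and the flat background shows ringing — characteristic JPEG degradation.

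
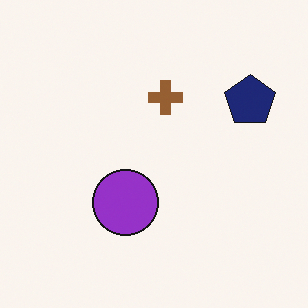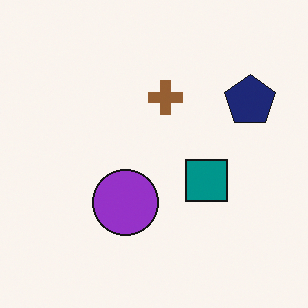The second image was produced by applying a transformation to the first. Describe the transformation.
This is the original image overlaid with an additional teal square.

A teal square appears in the second image that is absent from the first.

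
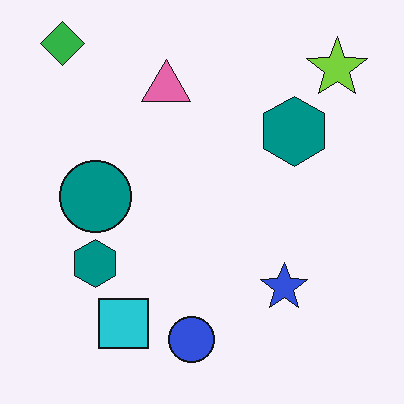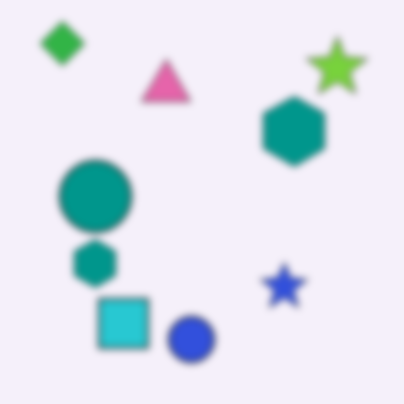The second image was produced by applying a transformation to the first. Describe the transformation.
The second image is the first moderately blurred.

Shape edges and outlines are uniformly softened across the whole image.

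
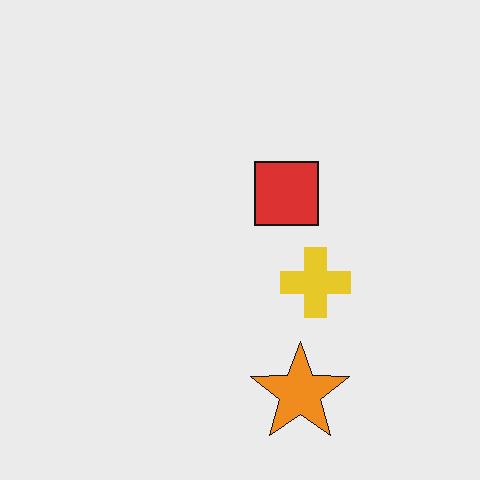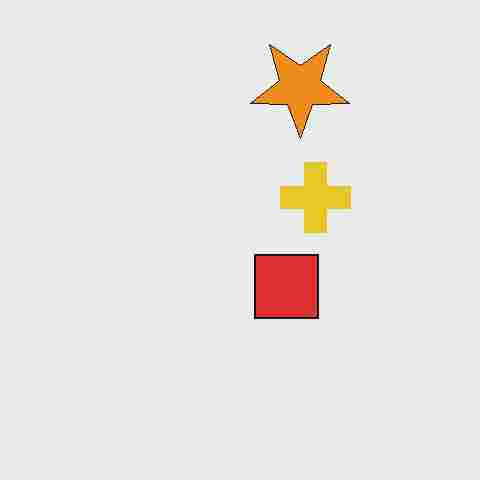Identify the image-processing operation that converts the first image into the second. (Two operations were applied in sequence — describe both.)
The second image is the first heavily JPEG-compressed with obvious blocking artifacts, then flipped vertically (top ↔ bottom).

Blocky 8×8 compression artifacts appear around shape edges and the flat background shows ringing — characteristic JPEG degradation. The orange star is in the bottom of the first image and the top of the second — shapes on opposite sides of the horizontal midline have swapped in a mirror flip.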